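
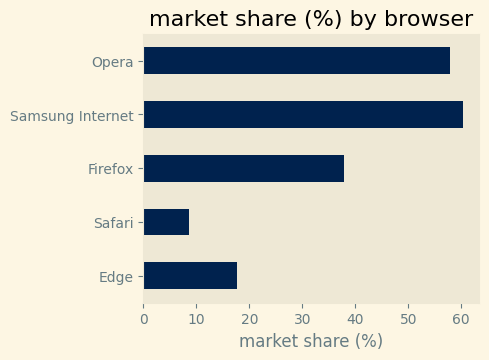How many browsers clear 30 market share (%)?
Above 30: Firefox, Samsung Internet, Opera.

3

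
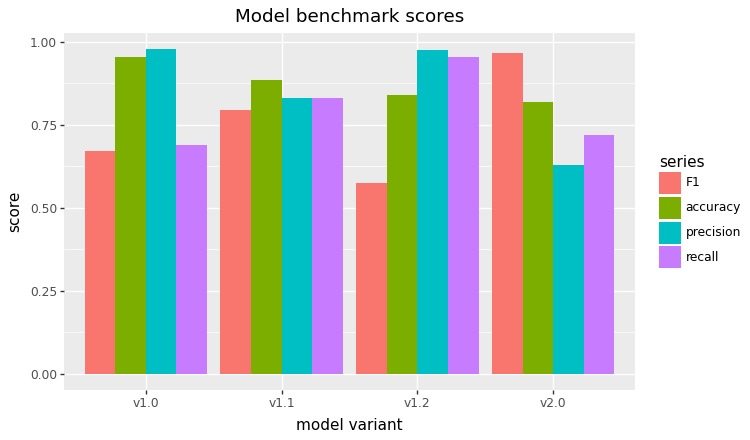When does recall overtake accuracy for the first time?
v1.1: recall ≈ 0.8 vs accuracy ≈ 0.9 (not yet); v1.2: recall ≈ 1.0 vs accuracy ≈ 0.8 (first crossover).

v1.2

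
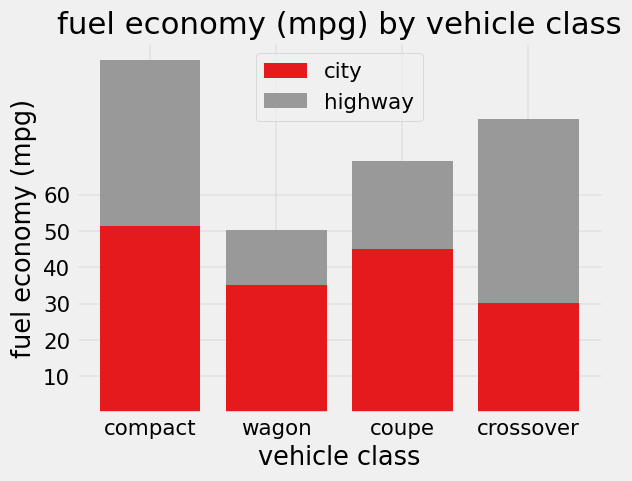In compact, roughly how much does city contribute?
≈ 50

city top ≈ 50, bottom ≈ 0; segment ≈ 50.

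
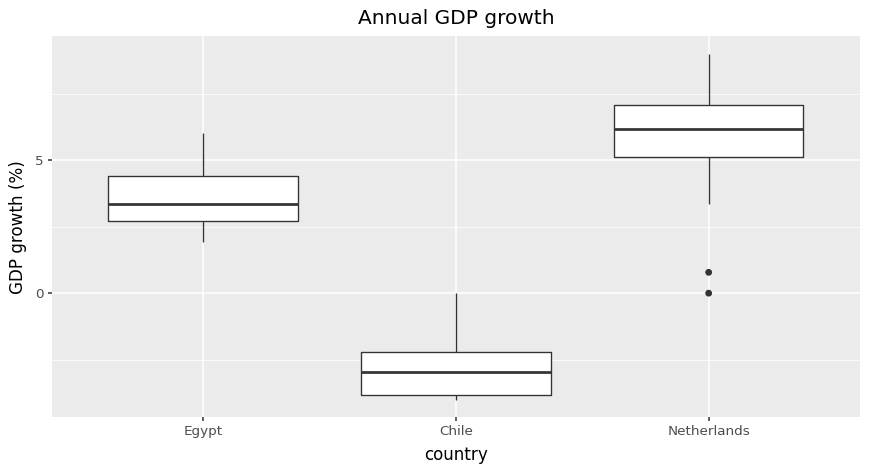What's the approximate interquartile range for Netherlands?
≈ 2

Q3 ≈ 7, Q1 ≈ 5; IQR ≈ 2.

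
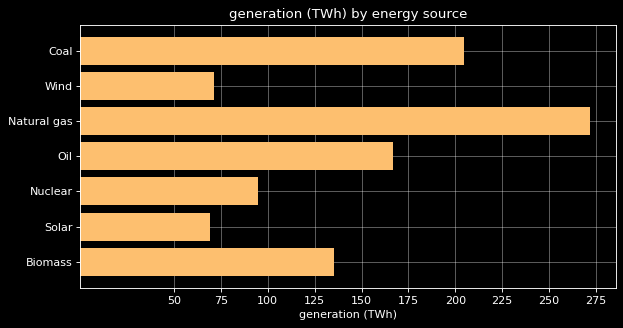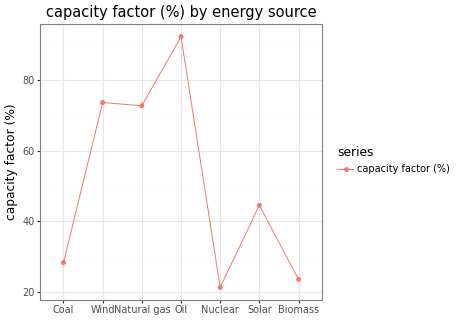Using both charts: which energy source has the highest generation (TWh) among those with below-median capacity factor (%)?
Coal

Chart 2 median capacity factor (%) ≈ 40; below-median energy sources: Coal, Nuclear, Biomass. Among those, Coal has the highest generation (TWh) (≈ 200).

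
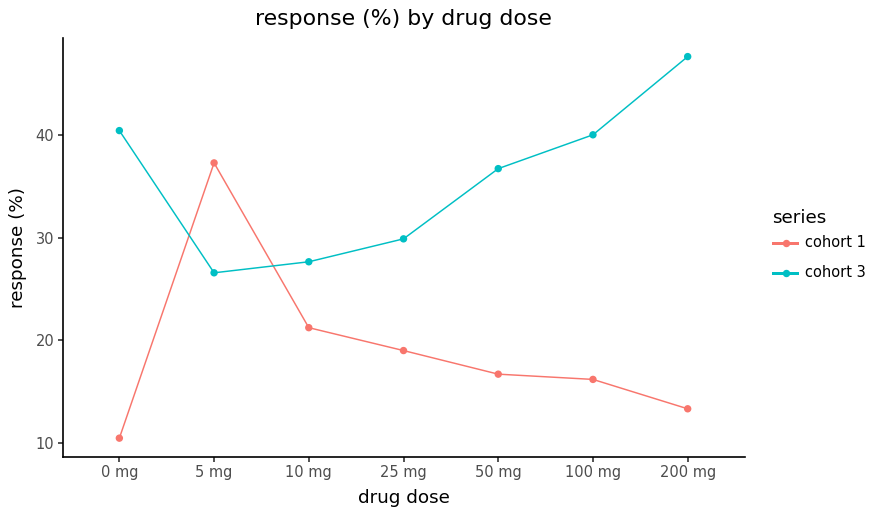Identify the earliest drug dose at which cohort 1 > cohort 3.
0 mg: cohort 1 ≈ 10 vs cohort 3 ≈ 40 (not yet); 5 mg: cohort 1 ≈ 35 vs cohort 3 ≈ 25 (first crossover).

5 mg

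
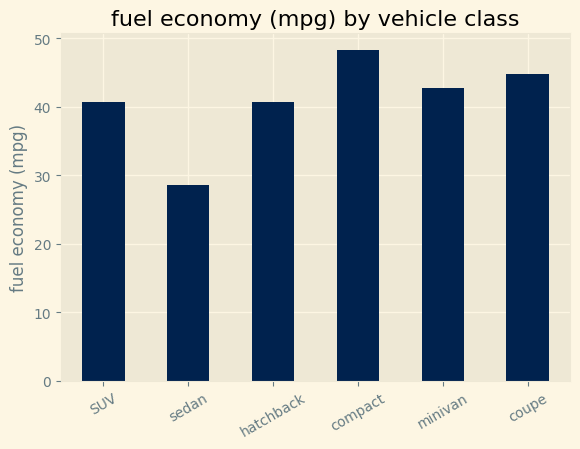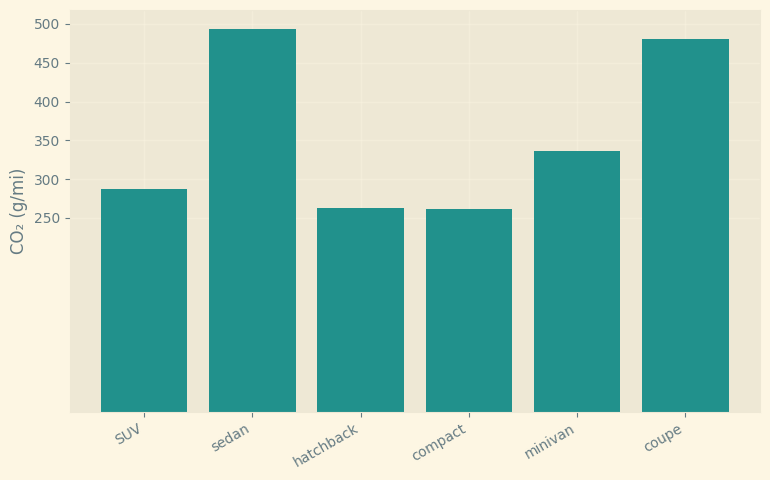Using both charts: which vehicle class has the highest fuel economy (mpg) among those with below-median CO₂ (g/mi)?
compact

Chart 2 median CO₂ (g/mi) ≈ 300; below-median vehicle classes: SUV, hatchback, compact. Among those, compact has the highest fuel economy (mpg) (≈ 50).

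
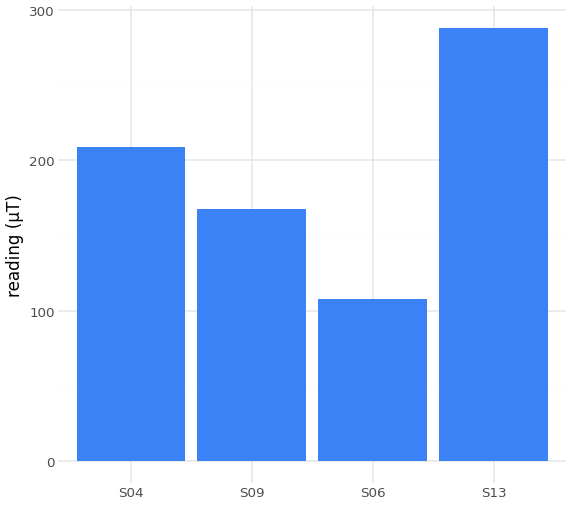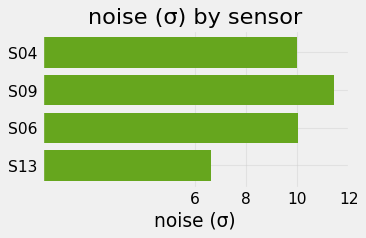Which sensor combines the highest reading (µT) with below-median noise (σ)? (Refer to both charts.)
S13

Chart 2 median noise (σ) ≈ 10; below-median sensors: S04, S13. Among those, S13 has the highest reading (µT) (≈ 300).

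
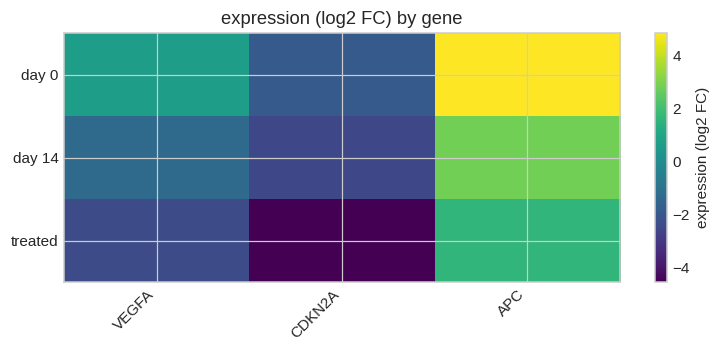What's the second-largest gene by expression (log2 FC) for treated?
VEGFA

Top 3 for treated: APC ≈ 2, VEGFA ≈ -2, CDKN2A ≈ -5.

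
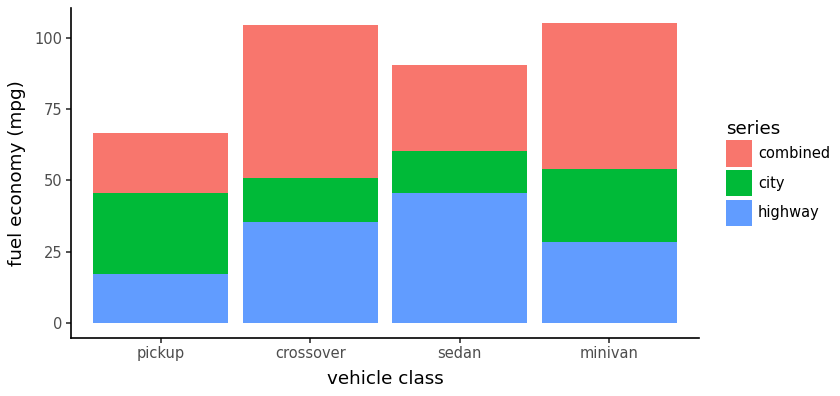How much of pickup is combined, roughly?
≈ 20

combined top ≈ 70, bottom ≈ 50; segment ≈ 20.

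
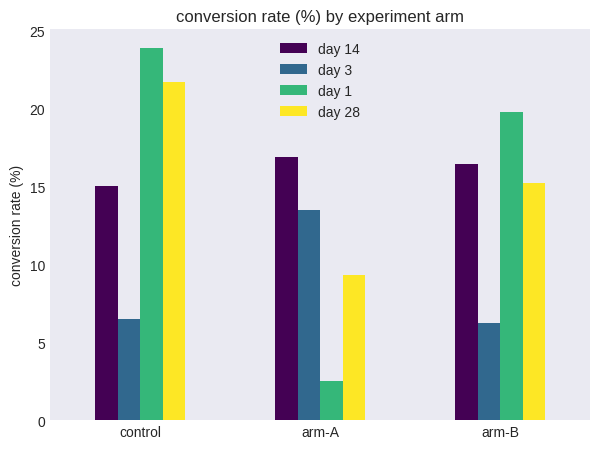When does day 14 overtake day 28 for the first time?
arm-A

control: day 14 ≈ 16 vs day 28 ≈ 22 (not yet); arm-A: day 14 ≈ 16 vs day 28 ≈ 10 (first crossover).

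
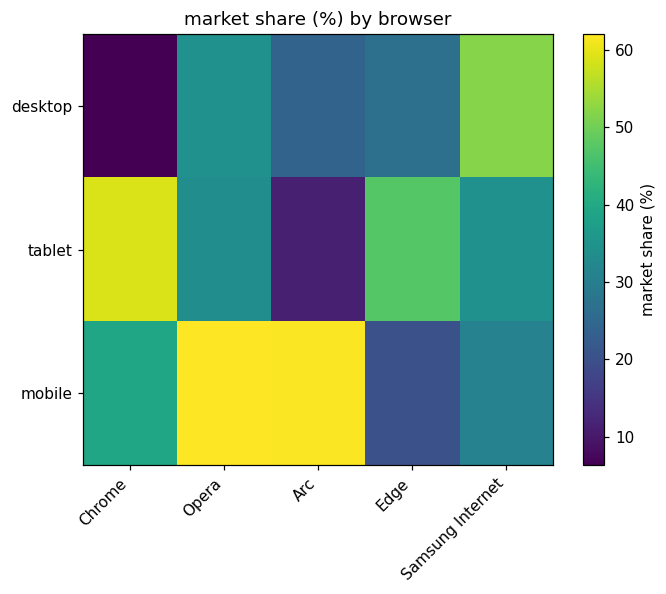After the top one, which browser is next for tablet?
Edge

Top 3 for tablet: Chrome ≈ 60, Edge ≈ 45, Samsung Internet ≈ 35.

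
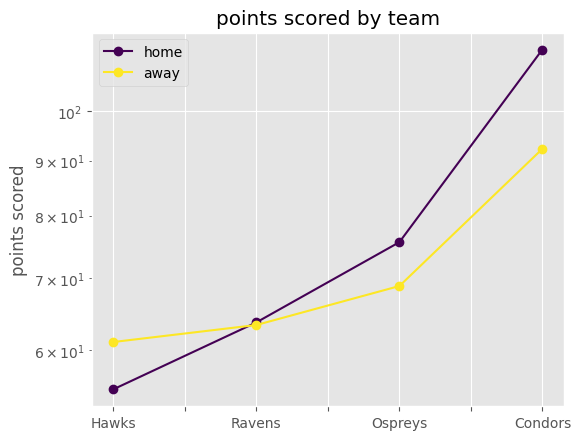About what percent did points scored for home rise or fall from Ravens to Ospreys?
Ravens ≈ 65, Ospreys ≈ 75; (75 − 65) / 65 ≈ +15.4%.

≈ +15.4%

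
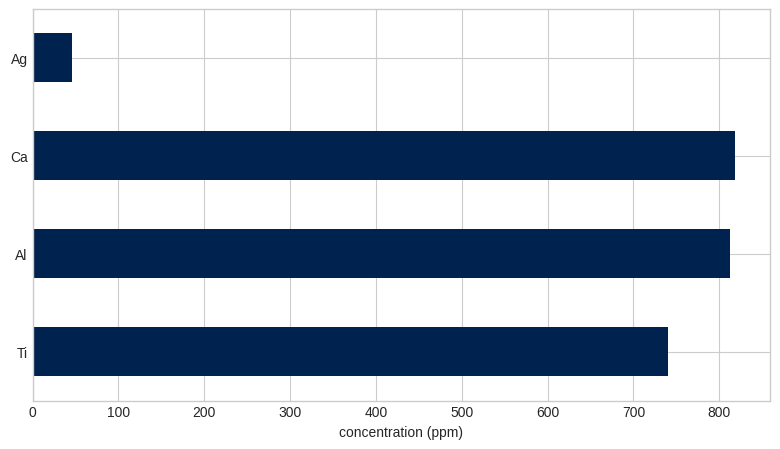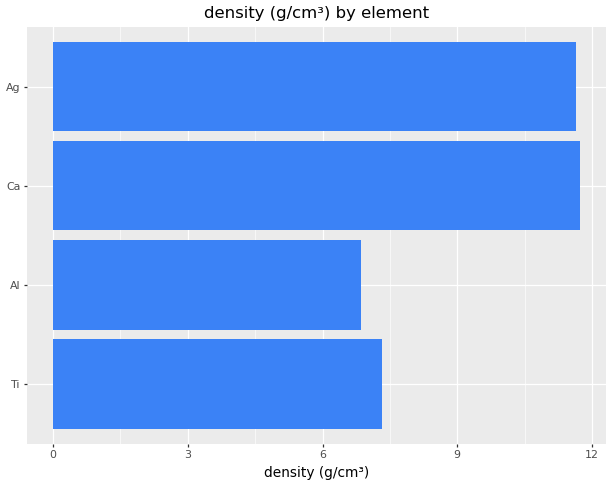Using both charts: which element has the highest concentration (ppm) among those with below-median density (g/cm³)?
Al

Chart 2 median density (g/cm³) ≈ 10; below-median elements: Ti, Al. Among those, Al has the highest concentration (ppm) (≈ 800).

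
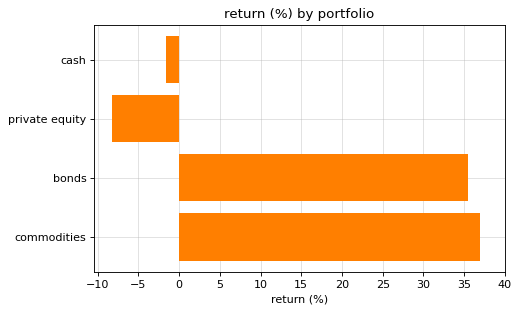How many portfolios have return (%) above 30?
2

Above 30: bonds, commodities.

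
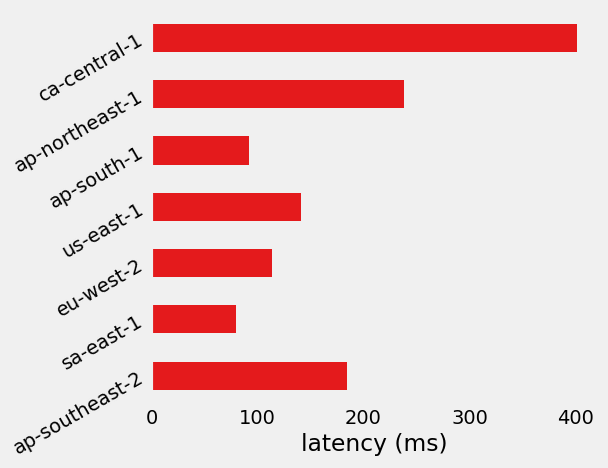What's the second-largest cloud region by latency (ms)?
Top 3: ca-central-1 ≈ 400, ap-northeast-1 ≈ 250, ap-southeast-2 ≈ 200.

ap-northeast-1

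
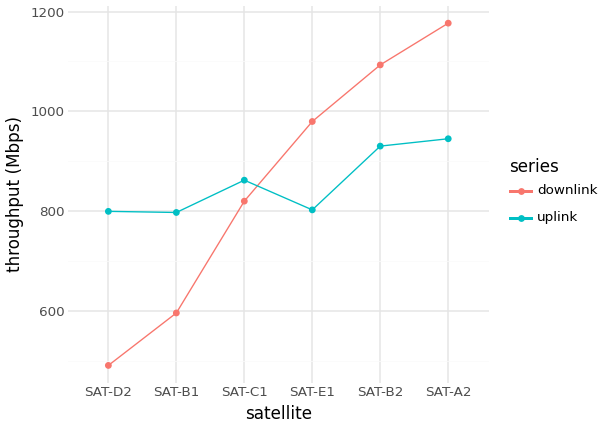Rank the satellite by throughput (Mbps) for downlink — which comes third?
SAT-E1

Top 4 for downlink: SAT-A2 ≈ 1200, SAT-B2 ≈ 1100, SAT-E1 ≈ 1000, SAT-C1 ≈ 800.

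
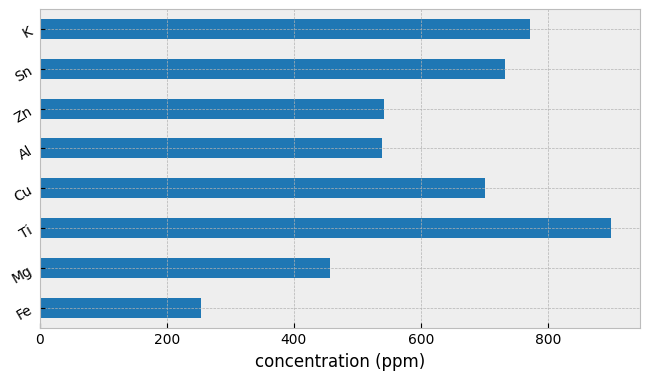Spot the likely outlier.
Fe ≈ 300; the rest sit between ≈ 500 and ≈ 900.

Fe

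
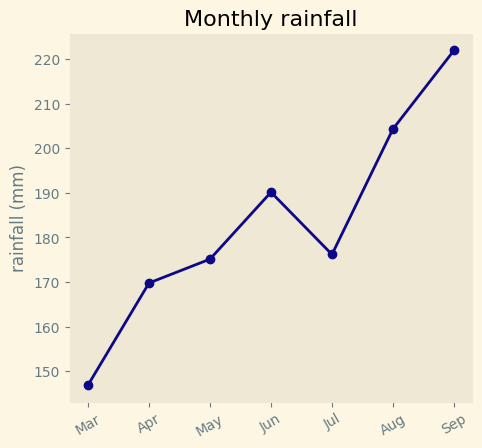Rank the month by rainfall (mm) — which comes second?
Top 3: Sep ≈ 220, Aug ≈ 200, Jun ≈ 190.

Aug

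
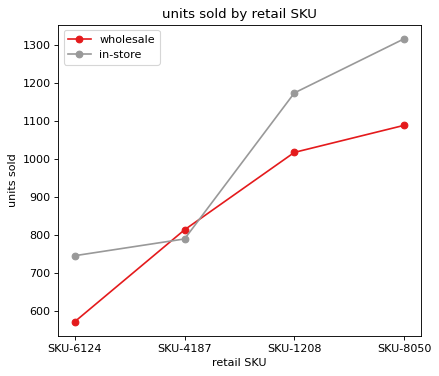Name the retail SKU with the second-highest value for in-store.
Top 3 for in-store: SKU-8050 ≈ 1300, SKU-1208 ≈ 1200, SKU-4187 ≈ 800.

SKU-1208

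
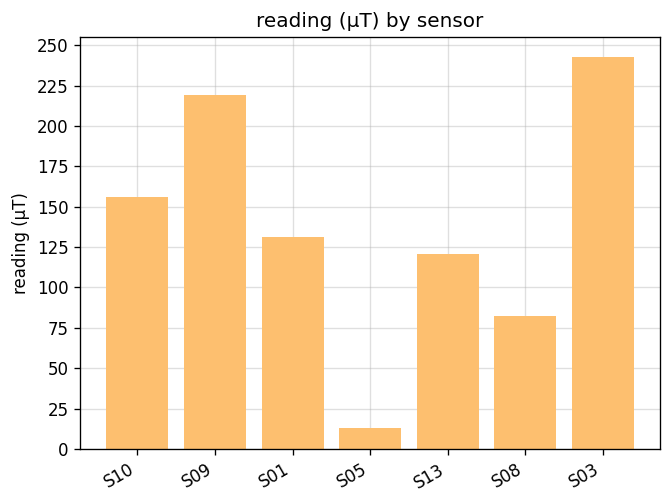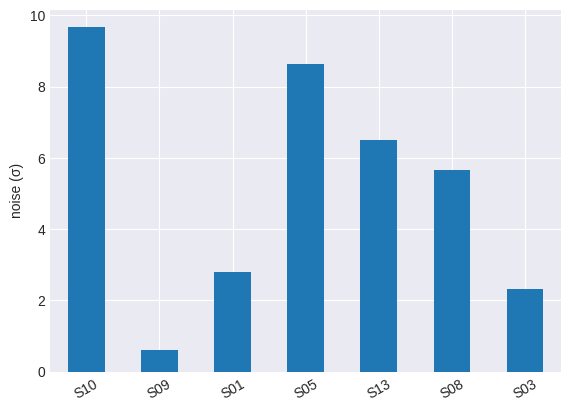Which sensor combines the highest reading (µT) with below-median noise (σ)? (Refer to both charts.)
S03

Chart 2 median noise (σ) ≈ 6; below-median sensors: S09, S01, S03. Among those, S03 has the highest reading (µT) (≈ 250).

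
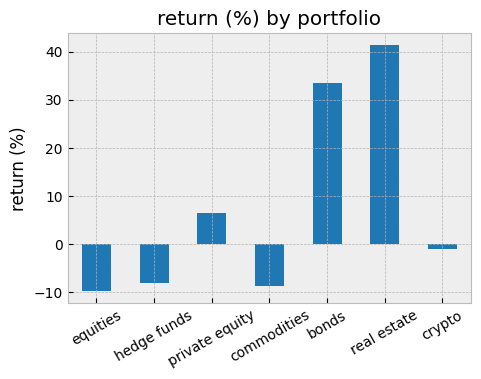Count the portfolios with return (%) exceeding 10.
Above 10: bonds, real estate.

2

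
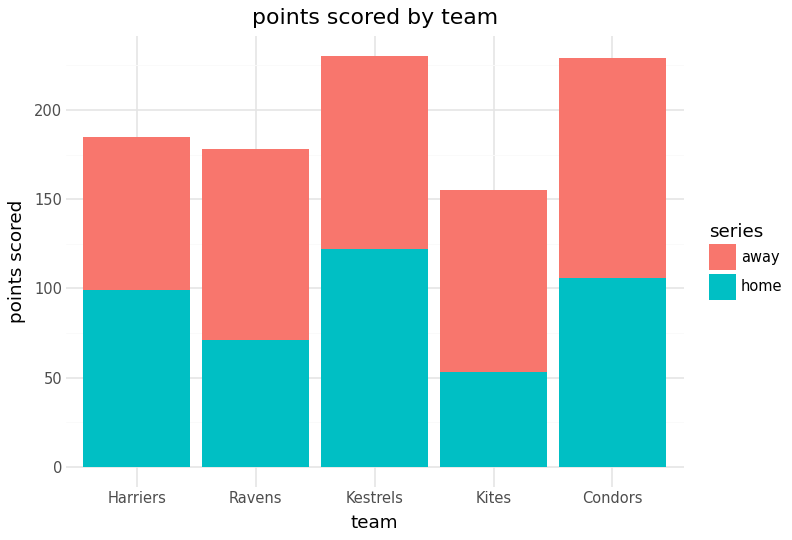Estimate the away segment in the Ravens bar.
≈ 100

away top ≈ 180, bottom ≈ 80; segment ≈ 100.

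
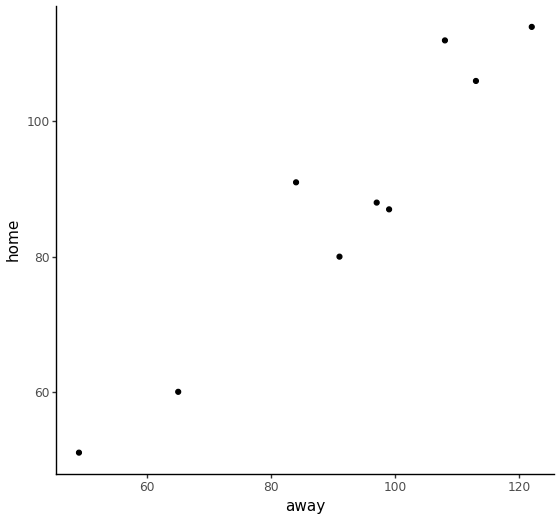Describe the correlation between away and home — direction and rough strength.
Points are positively correlated; strong (|r| ≈ 1.0).

positive, strong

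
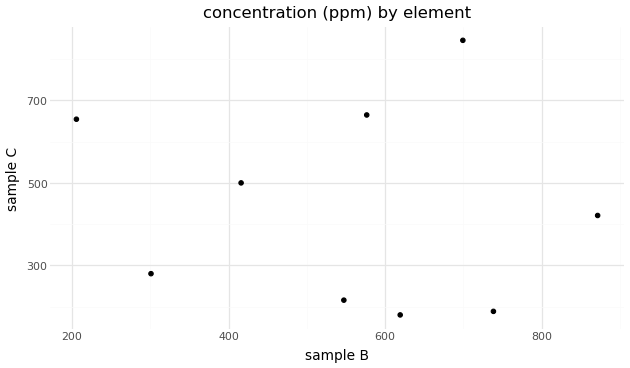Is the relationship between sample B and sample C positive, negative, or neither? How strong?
no clear correlation

Points are roughly uncorrelated; weak (|r| ≈ 0.1).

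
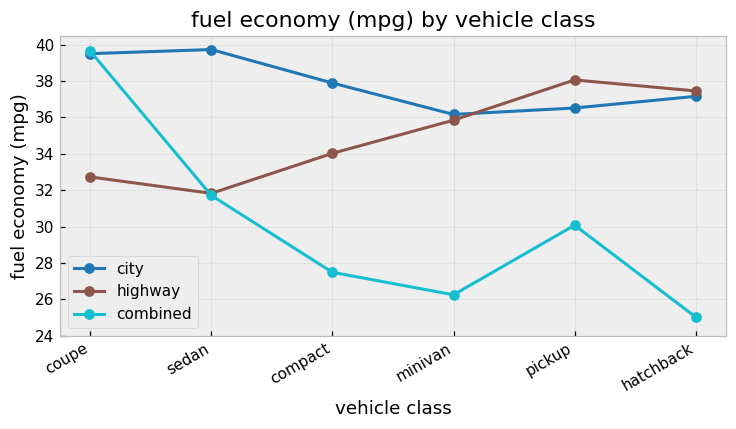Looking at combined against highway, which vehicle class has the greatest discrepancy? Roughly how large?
hatchback: combined ≈ 26, highway ≈ 38 → gap ≈ 12. Next-largest (minivan) is only ≈ 10.

hatchback, ≈ 12 mpg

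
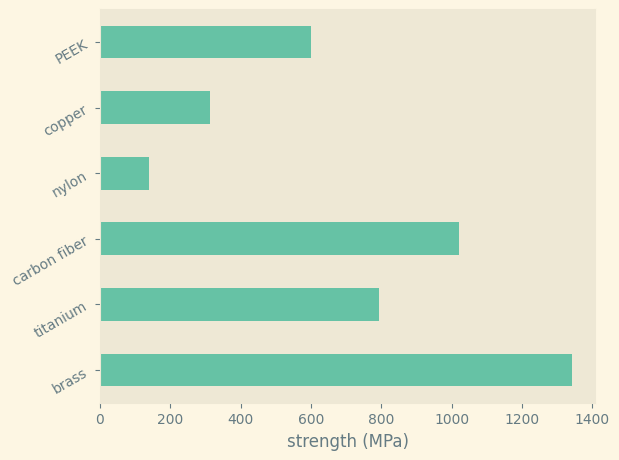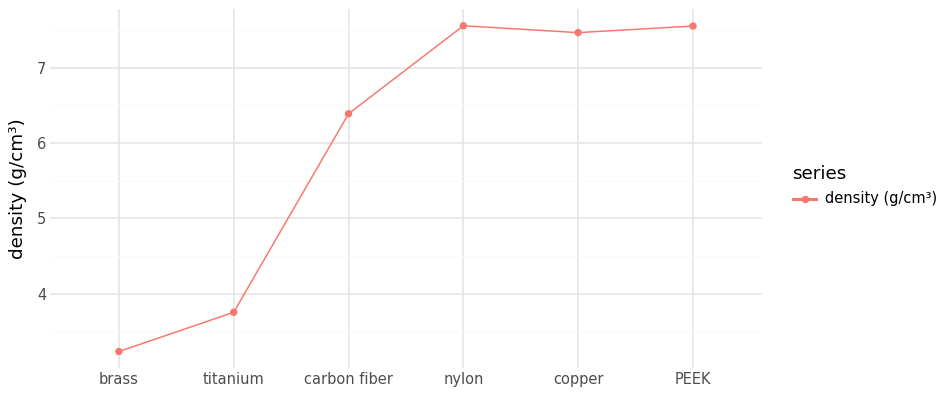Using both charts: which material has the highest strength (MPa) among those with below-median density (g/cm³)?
brass

Chart 2 median density (g/cm³) ≈ 7; below-median materials: brass, titanium, carbon fiber. Among those, brass has the highest strength (MPa) (≈ 1400).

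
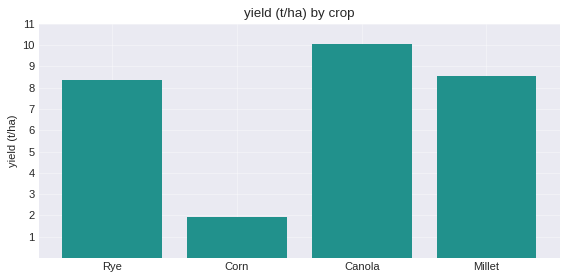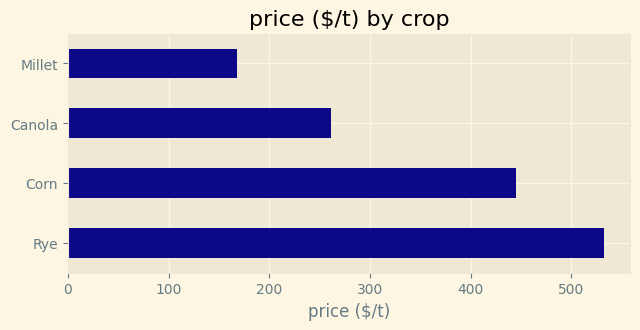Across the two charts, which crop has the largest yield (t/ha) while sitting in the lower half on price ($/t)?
Canola

Chart 2 median price ($/t) ≈ 350; below-median crops: Canola, Millet. Among those, Canola has the highest yield (t/ha) (≈ 10).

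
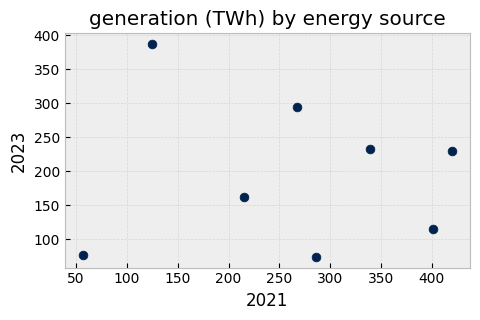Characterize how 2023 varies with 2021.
Points are roughly uncorrelated; weak (|r| ≈ 0.1).

no clear correlation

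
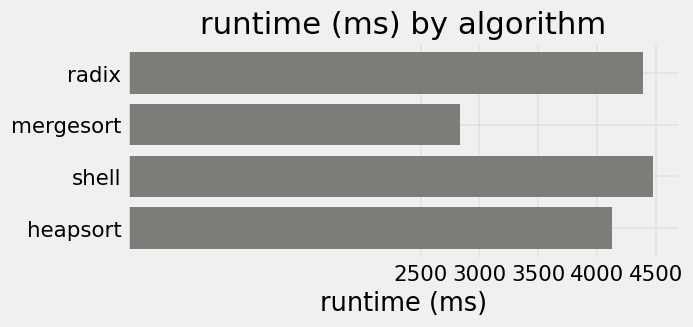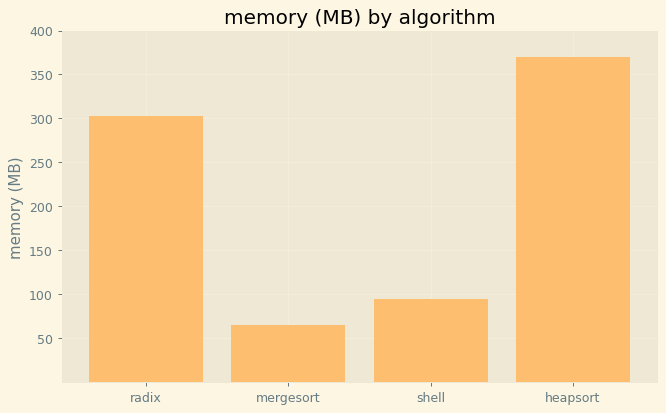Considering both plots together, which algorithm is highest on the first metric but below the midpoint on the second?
shell

Chart 2 median memory (MB) ≈ 200; below-median algorithms: mergesort, shell. Among those, shell has the highest runtime (ms) (≈ 4500).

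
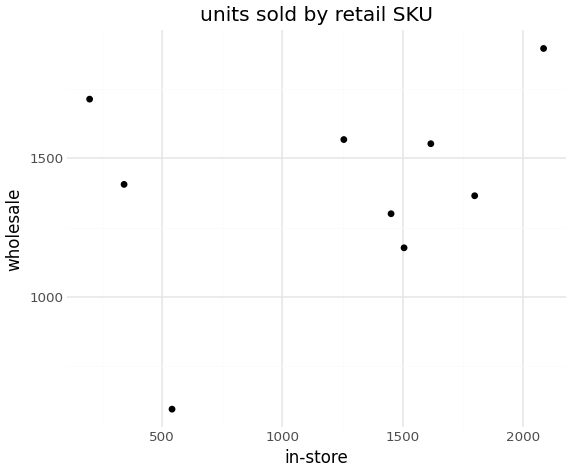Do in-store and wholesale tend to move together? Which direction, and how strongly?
positive, weak

Points are positively correlated; weak (|r| ≈ 0.3).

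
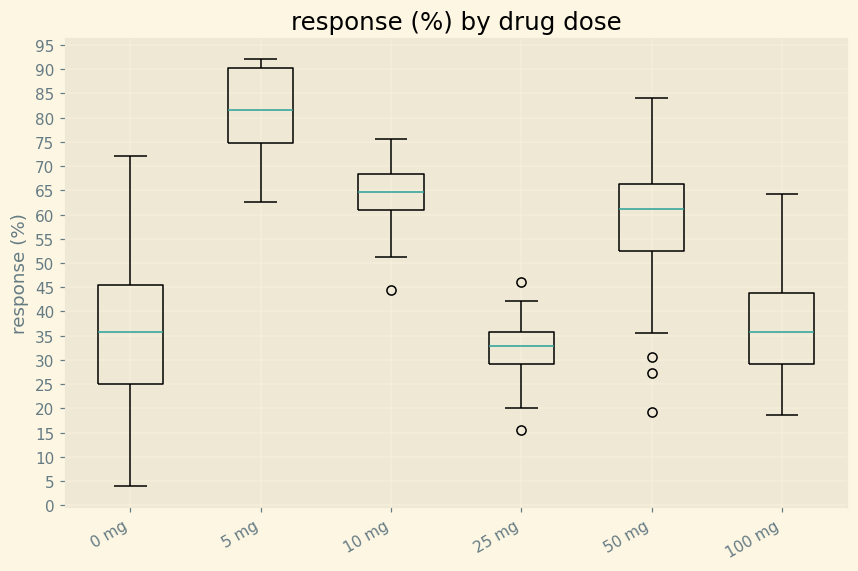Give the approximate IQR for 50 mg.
Q3 ≈ 65, Q1 ≈ 50; IQR ≈ 15.

≈ 15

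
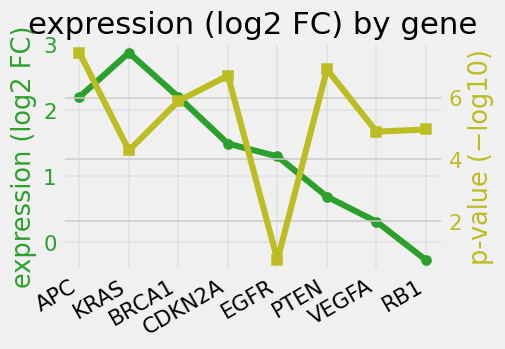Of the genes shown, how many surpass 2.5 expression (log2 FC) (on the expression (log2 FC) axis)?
Above 2.5: KRAS.

1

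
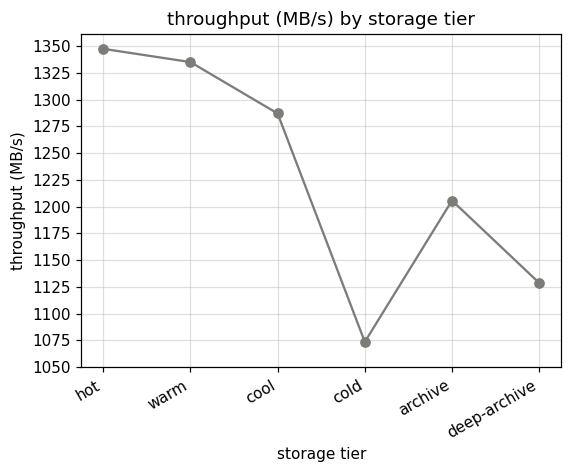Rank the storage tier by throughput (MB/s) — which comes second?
Top 3: hot ≈ 1350, warm ≈ 1325, cool ≈ 1275.

warm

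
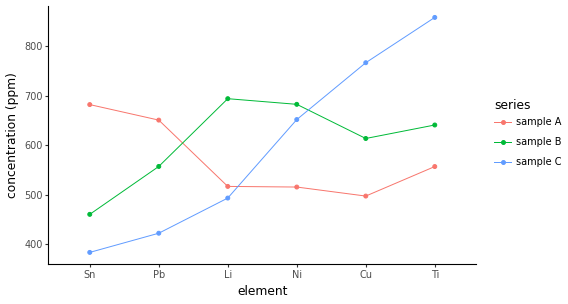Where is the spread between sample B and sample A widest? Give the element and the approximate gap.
Sn, ≈ 250 ppm

Sn: sample B ≈ 450, sample A ≈ 700 → gap ≈ 250. Next-largest (Li) is only ≈ 200.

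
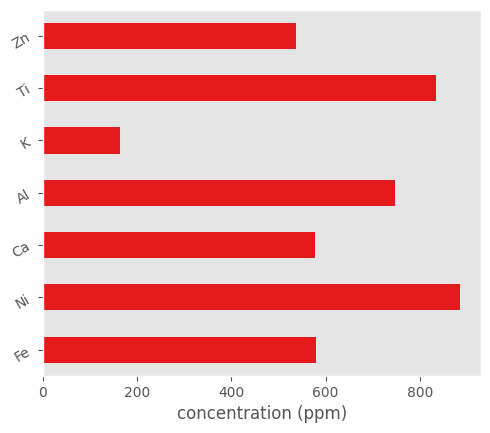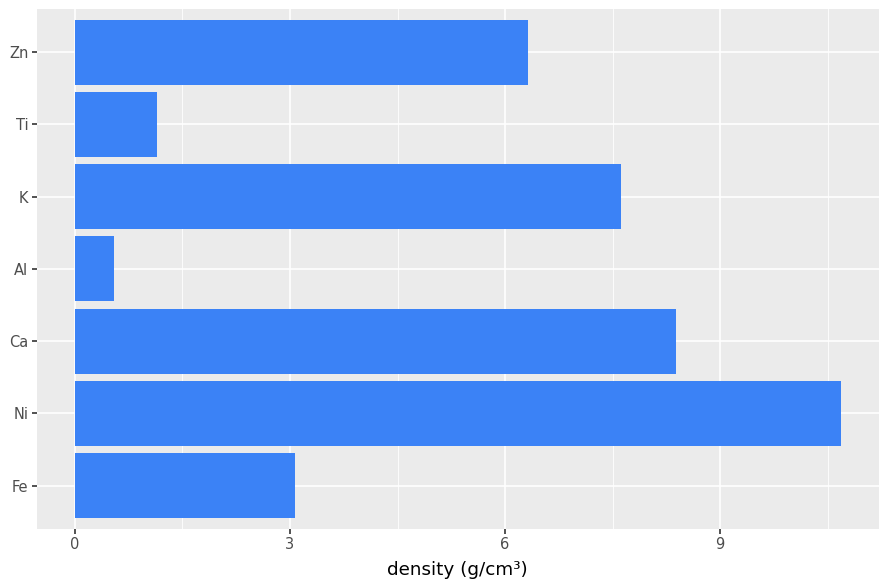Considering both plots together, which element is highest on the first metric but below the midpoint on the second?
Chart 2 median density (g/cm³) ≈ 6; below-median elements: Fe, Al, Ti. Among those, Ti has the highest concentration (ppm) (≈ 800).

Ti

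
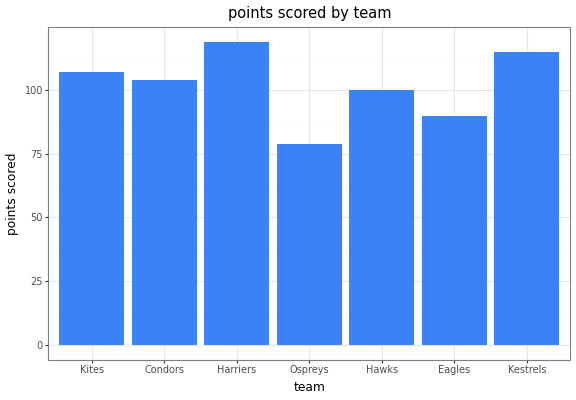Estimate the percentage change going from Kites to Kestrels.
Kites ≈ 110, Kestrels ≈ 120; (120 − 110) / 110 ≈ +9.1%.

≈ +9.1%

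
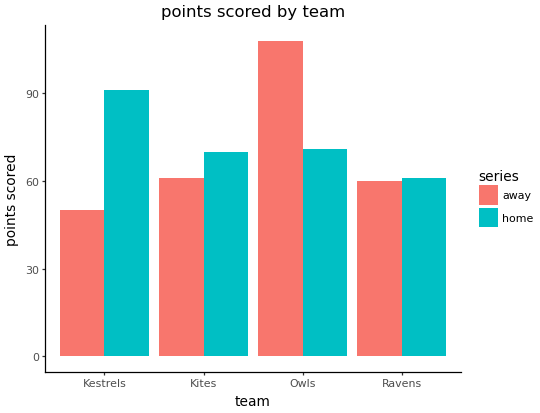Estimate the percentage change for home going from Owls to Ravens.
≈ -14.3%

Owls ≈ 70, Ravens ≈ 60; (60 − 70) / 70 ≈ -14.3%.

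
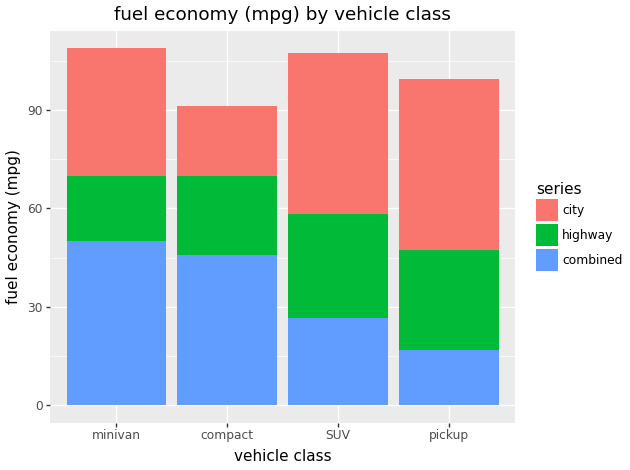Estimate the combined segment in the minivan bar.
≈ 50

combined top ≈ 50, bottom ≈ 0; segment ≈ 50.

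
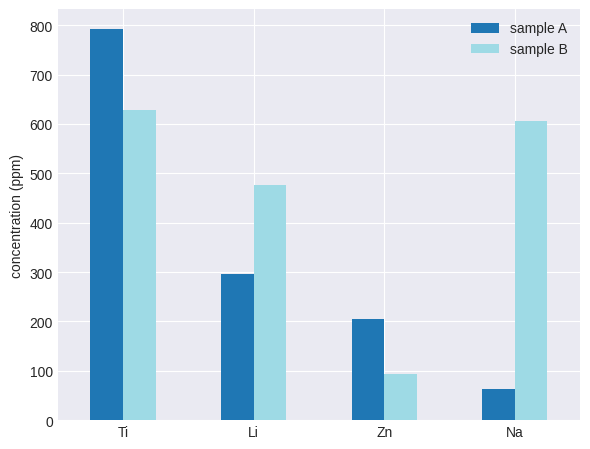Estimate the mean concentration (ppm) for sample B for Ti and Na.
≈ 600

(600 + 600) / 2 ≈ 600.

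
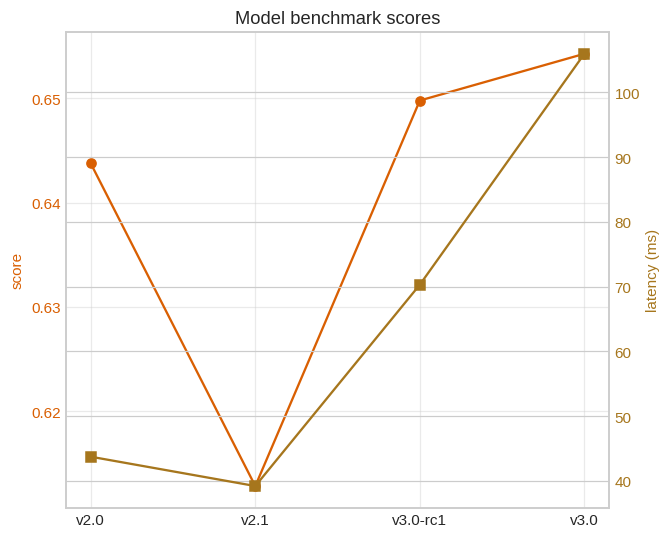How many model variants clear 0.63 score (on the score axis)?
Above 0.63: v2.0, v3.0-rc1, v3.0.

3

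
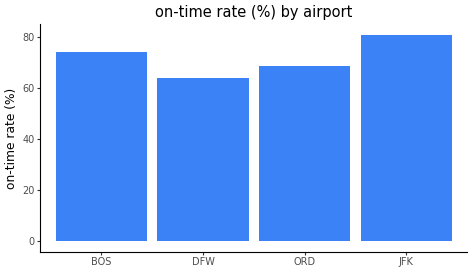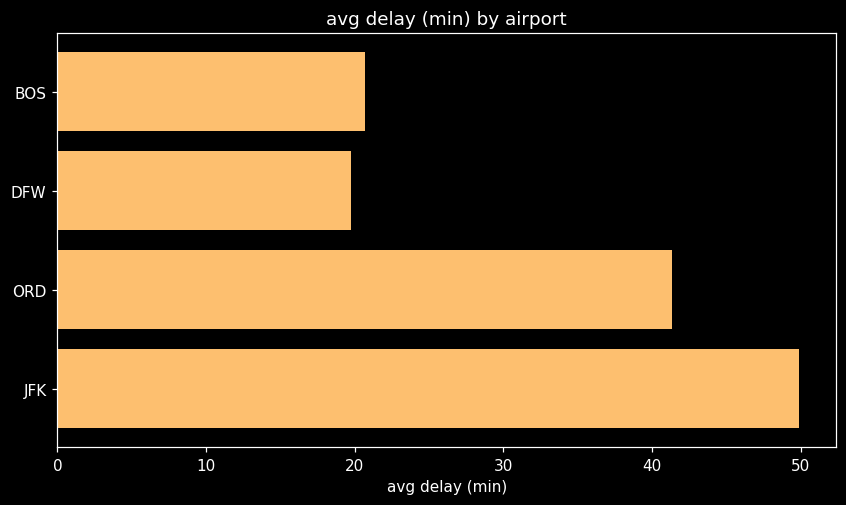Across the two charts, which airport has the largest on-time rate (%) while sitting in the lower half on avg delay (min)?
BOS

Chart 2 median avg delay (min) ≈ 30; below-median airports: BOS, DFW. Among those, BOS has the highest on-time rate (%) (≈ 70).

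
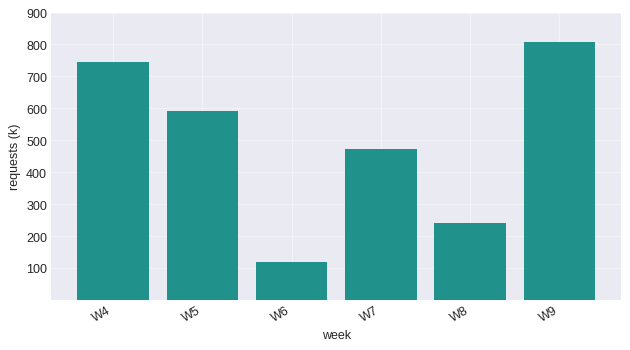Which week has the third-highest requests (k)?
W5

Top 4: W9 ≈ 800, W4 ≈ 700, W5 ≈ 600, W7 ≈ 500.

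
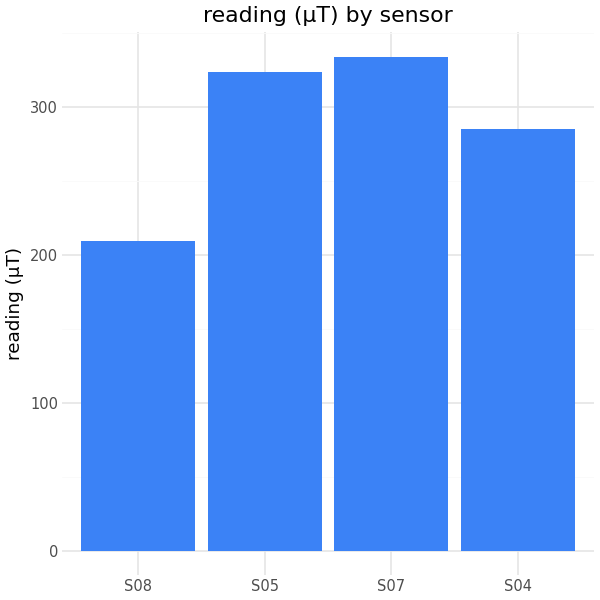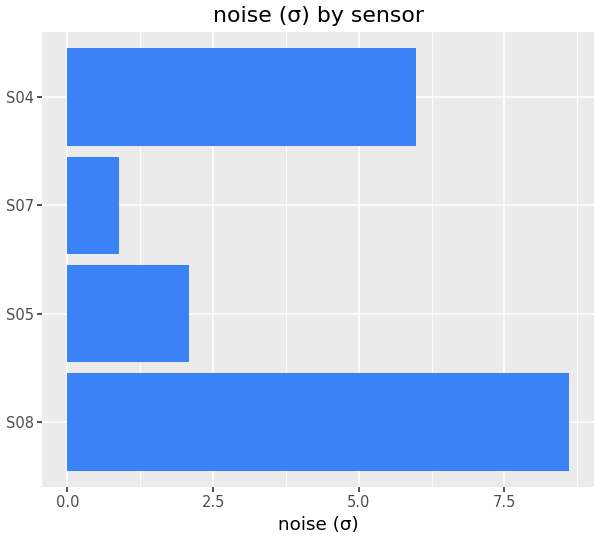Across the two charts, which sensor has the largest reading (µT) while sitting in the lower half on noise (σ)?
S07

Chart 2 median noise (σ) ≈ 4; below-median sensors: S05, S07. Among those, S07 has the highest reading (µT) (≈ 350).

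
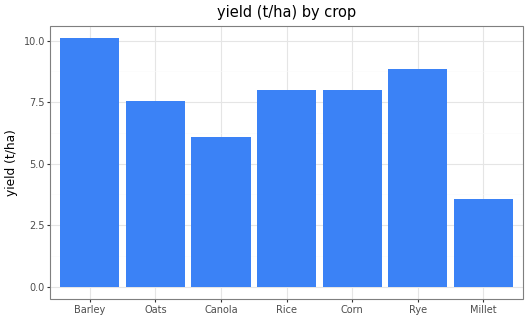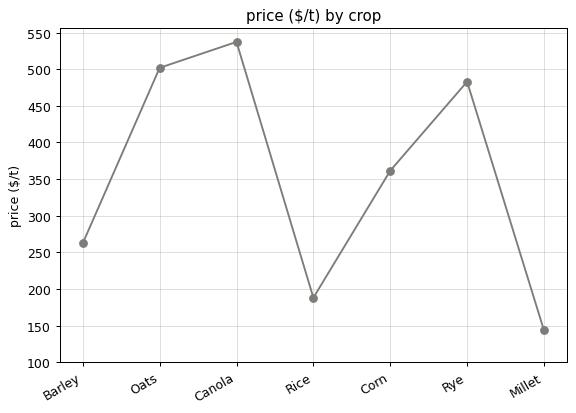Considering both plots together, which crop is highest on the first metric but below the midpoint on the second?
Barley

Chart 2 median price ($/t) ≈ 350; below-median crops: Barley, Rice, Millet. Among those, Barley has the highest yield (t/ha) (≈ 10).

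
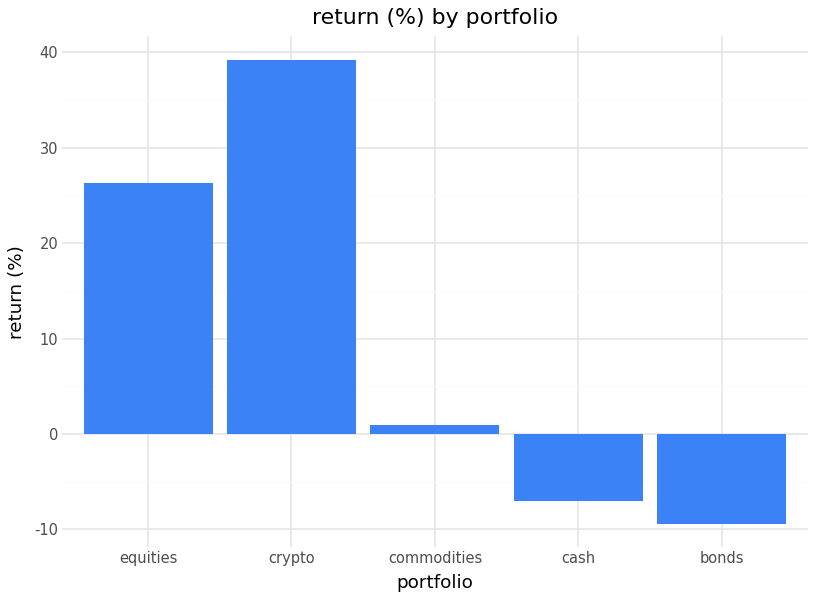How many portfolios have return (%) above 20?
2

Above 20: equities, crypto.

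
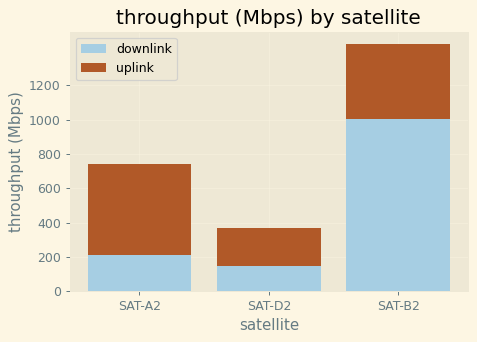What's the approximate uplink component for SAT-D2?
uplink top ≈ 400, bottom ≈ 200; segment ≈ 200.

≈ 200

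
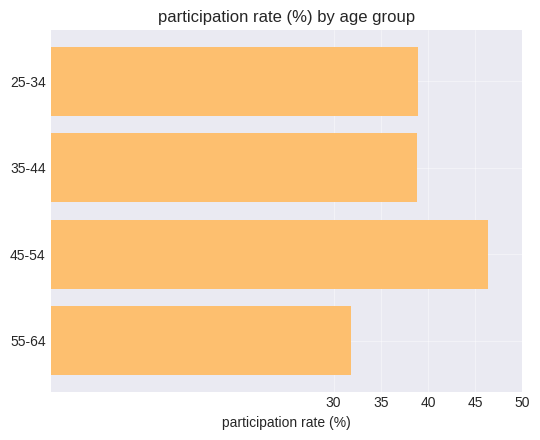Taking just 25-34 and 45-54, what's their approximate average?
(40 + 45) / 2 ≈ 42.

≈ 42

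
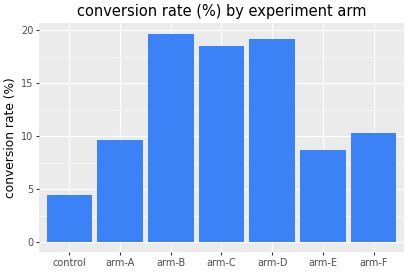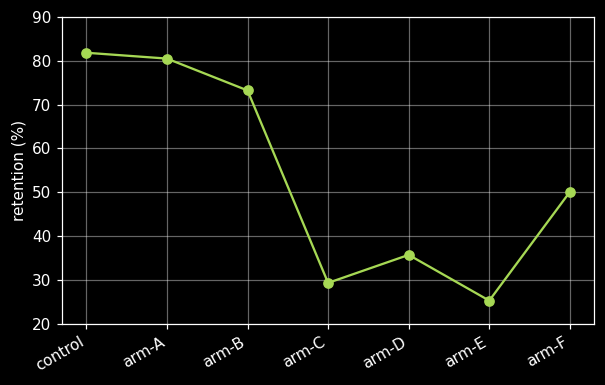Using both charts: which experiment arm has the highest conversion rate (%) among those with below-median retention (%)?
arm-D

Chart 2 median retention (%) ≈ 50; below-median experiment arms: arm-C, arm-D, arm-E. Among those, arm-D has the highest conversion rate (%) (≈ 20).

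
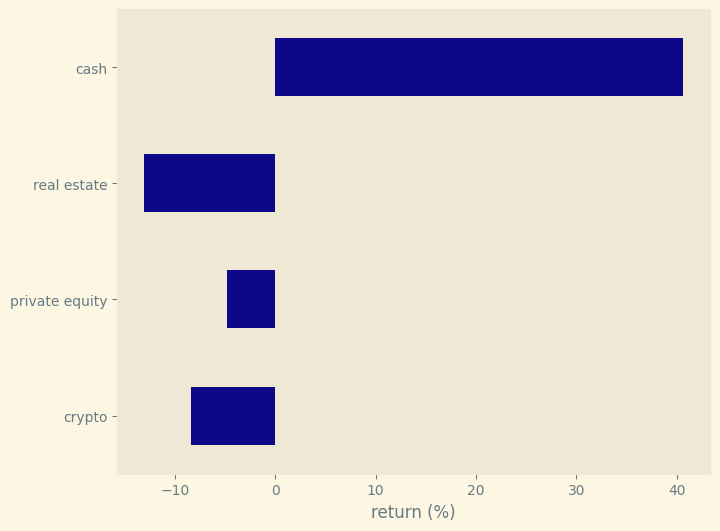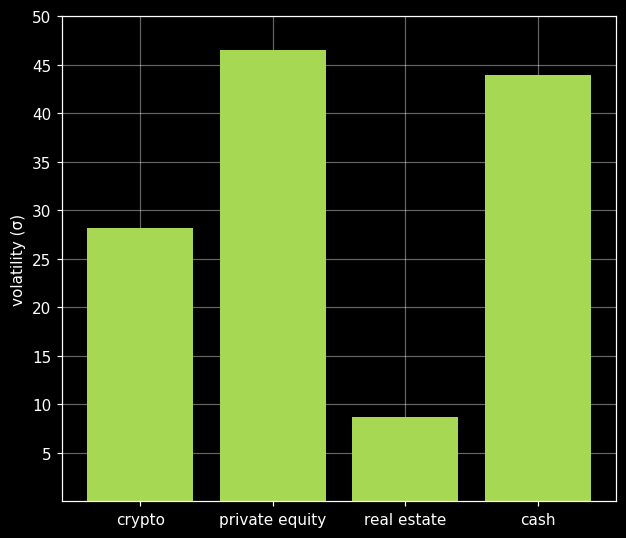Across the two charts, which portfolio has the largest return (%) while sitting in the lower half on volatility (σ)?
Chart 2 median volatility (σ) ≈ 35; below-median portfolios: crypto, real estate. Among those, crypto has the highest return (%) (≈ -10).

crypto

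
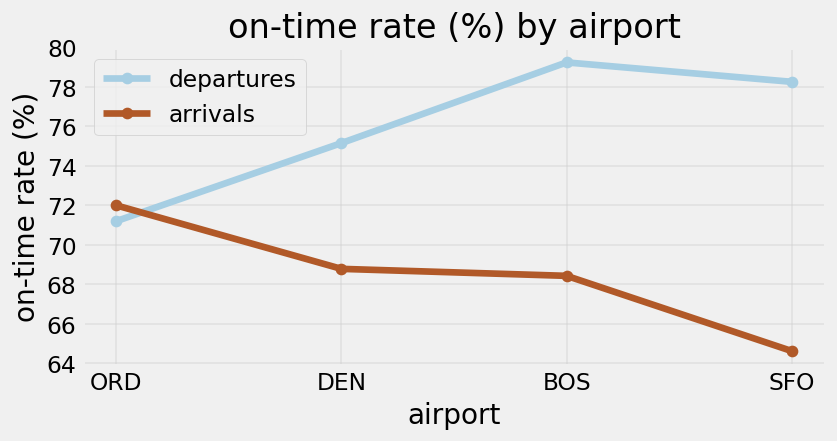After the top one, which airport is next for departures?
SFO

Top 3 for departures: BOS ≈ 80, SFO ≈ 78, DEN ≈ 76.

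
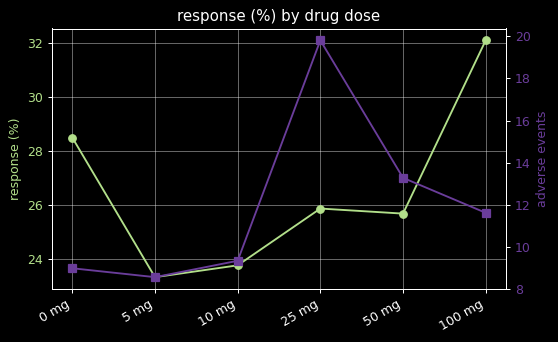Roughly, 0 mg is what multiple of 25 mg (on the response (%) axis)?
0 mg ≈ 28, 25 mg ≈ 26; 28/26 ≈ 1.08.

≈ 1.08×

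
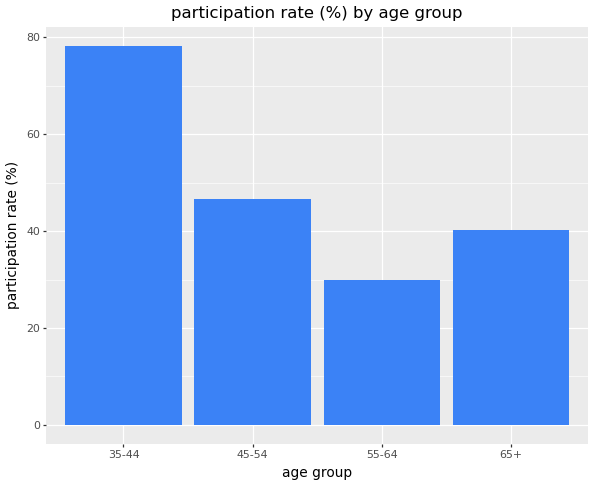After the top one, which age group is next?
45-54

Top 3: 35-44 ≈ 80, 45-54 ≈ 50, 65+ ≈ 40.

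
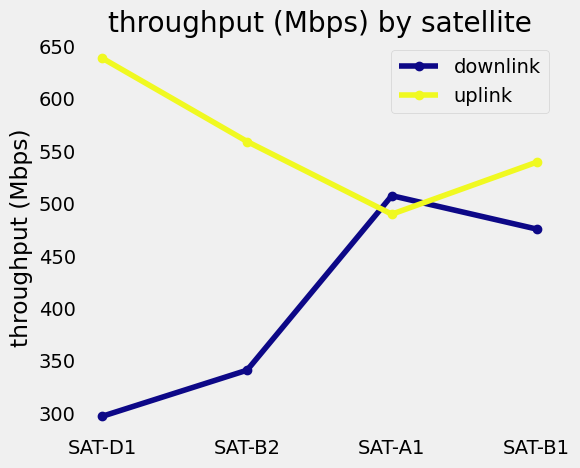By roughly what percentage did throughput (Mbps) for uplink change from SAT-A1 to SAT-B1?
SAT-A1 ≈ 500, SAT-B1 ≈ 550; (550 − 500) / 500 ≈ +10%.

≈ +10%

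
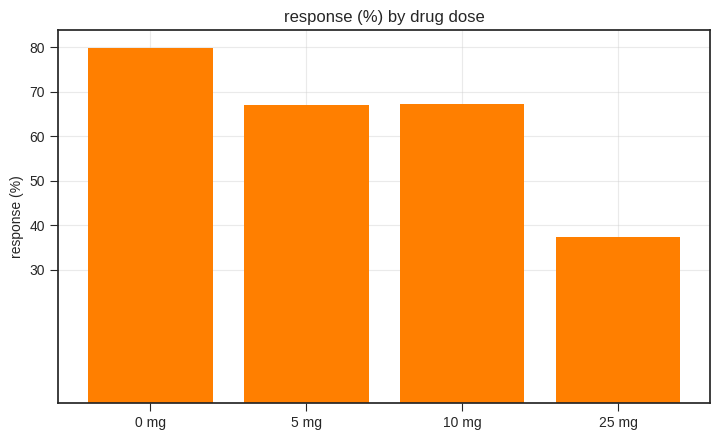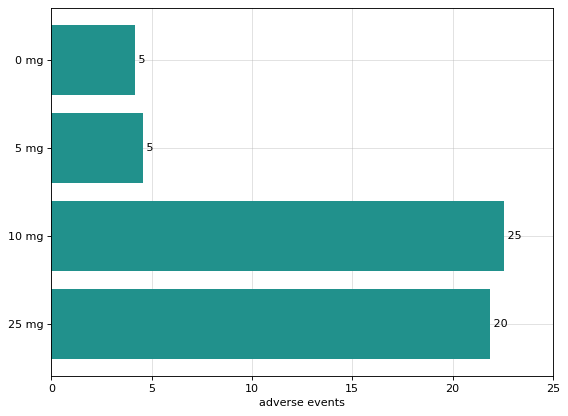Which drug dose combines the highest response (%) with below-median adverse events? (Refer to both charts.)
Chart 2 median adverse events ≈ 15; below-median drug doses: 0 mg, 5 mg. Among those, 0 mg has the highest response (%) (≈ 80).

0 mg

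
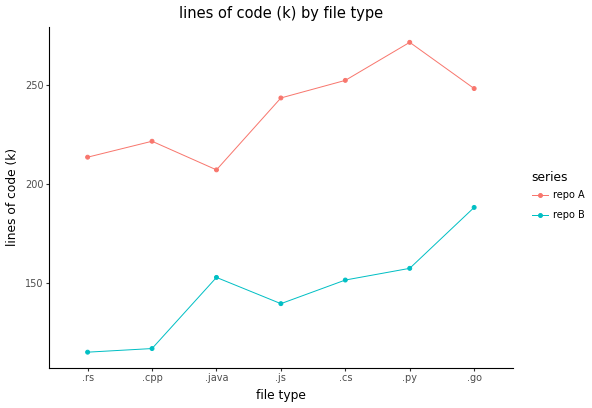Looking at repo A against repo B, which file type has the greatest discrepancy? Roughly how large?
.py: repo A ≈ 280, repo B ≈ 160 → gap ≈ 120. Next-largest (.cpp) is only ≈ 100.

.py, ≈ 120 k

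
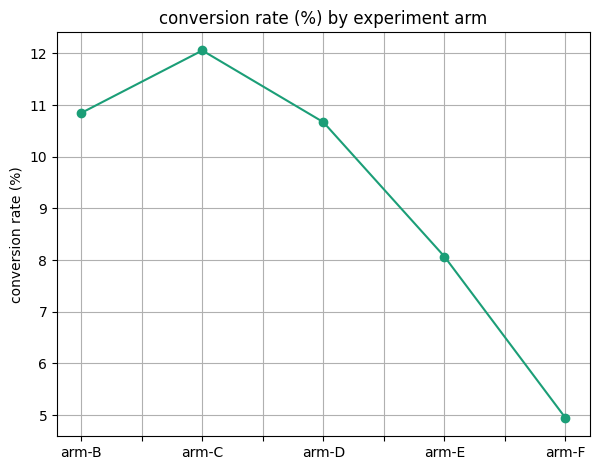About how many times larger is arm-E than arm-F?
≈ 1.6×

arm-E ≈ 8, arm-F ≈ 5; 8/5 ≈ 1.6.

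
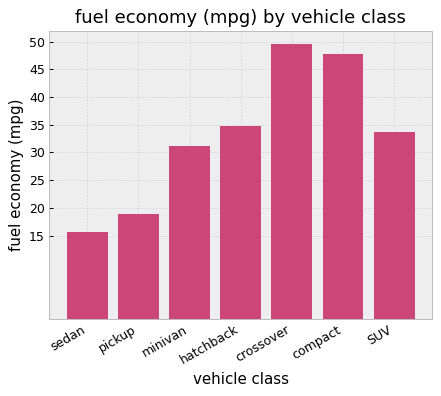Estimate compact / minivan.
≈ 1.67×

compact ≈ 50, minivan ≈ 30; 50/30 ≈ 1.67.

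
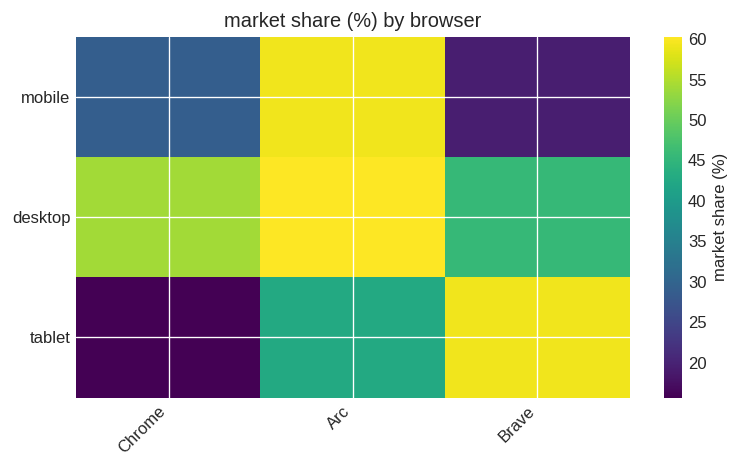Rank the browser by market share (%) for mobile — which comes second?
Top 3 for mobile: Arc ≈ 60, Chrome ≈ 30, Brave ≈ 20.

Chrome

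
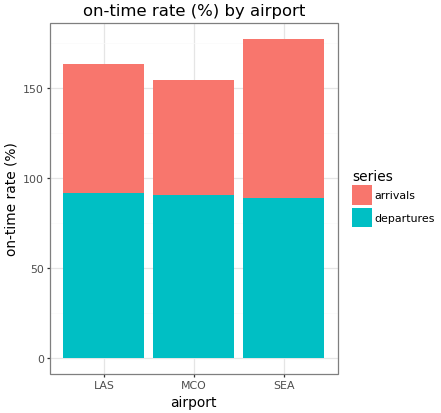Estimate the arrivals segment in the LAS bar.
≈ 60

arrivals top ≈ 160, bottom ≈ 100; segment ≈ 60.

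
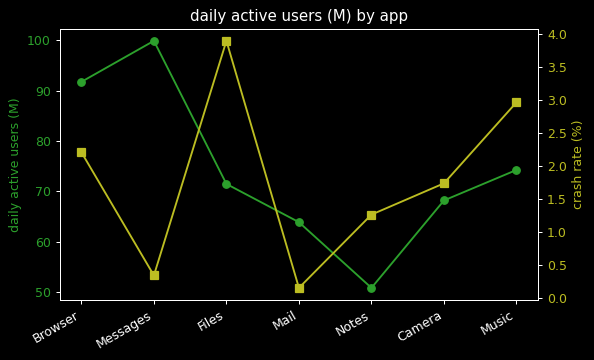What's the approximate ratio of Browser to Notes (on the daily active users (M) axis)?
≈ 1.8×

Browser ≈ 90, Notes ≈ 50; 90/50 ≈ 1.8.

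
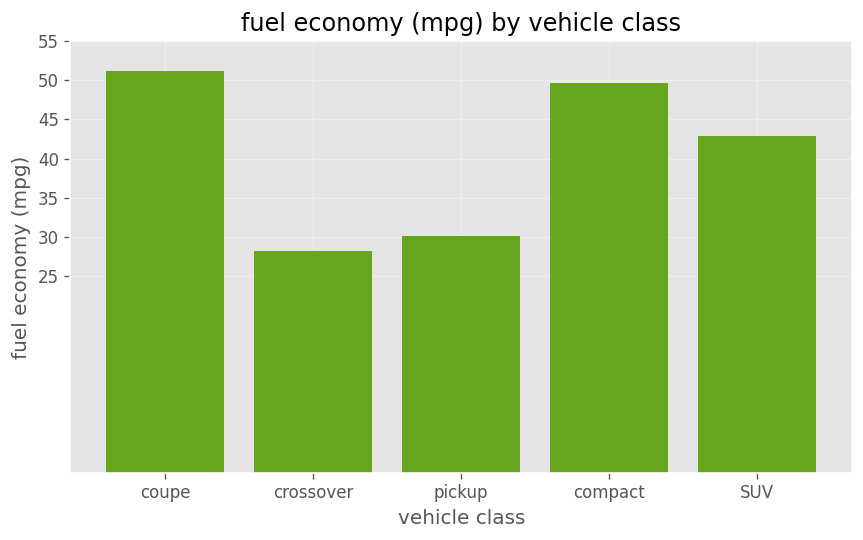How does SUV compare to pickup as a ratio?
SUV ≈ 45, pickup ≈ 30; 45/30 ≈ 1.5.

≈ 1.5×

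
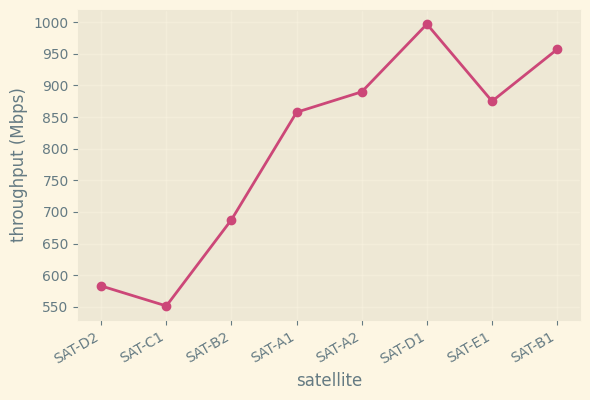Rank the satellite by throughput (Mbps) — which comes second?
Top 3: SAT-D1 ≈ 1000, SAT-B1 ≈ 950, SAT-A2 ≈ 900.

SAT-B1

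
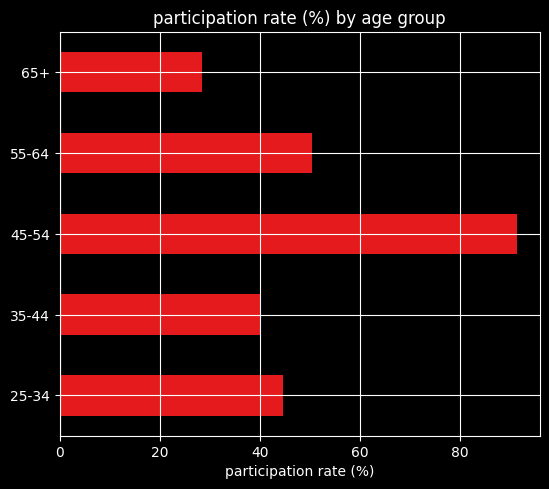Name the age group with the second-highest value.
Top 3: 45-54 ≈ 90, 55-64 ≈ 50, 25-34 ≈ 40.

55-64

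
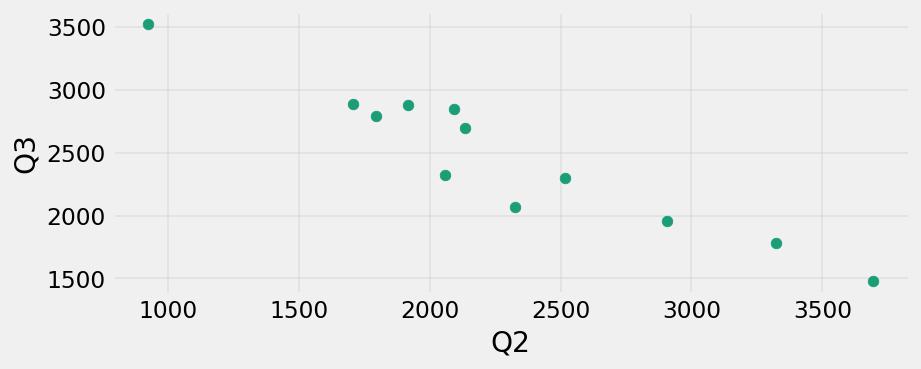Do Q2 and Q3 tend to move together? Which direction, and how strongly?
negative, strong

Points are negatively correlated; strong (|r| ≈ 1.0).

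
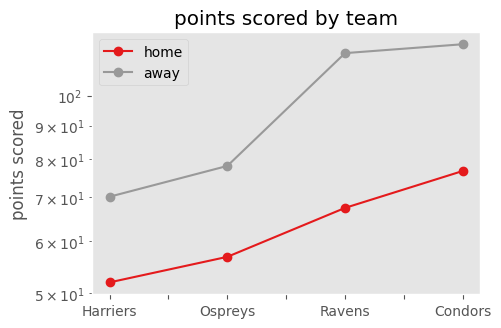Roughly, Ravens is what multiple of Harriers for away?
Ravens ≈ 120, Harriers ≈ 70; 120/70 ≈ 1.71.

≈ 1.71×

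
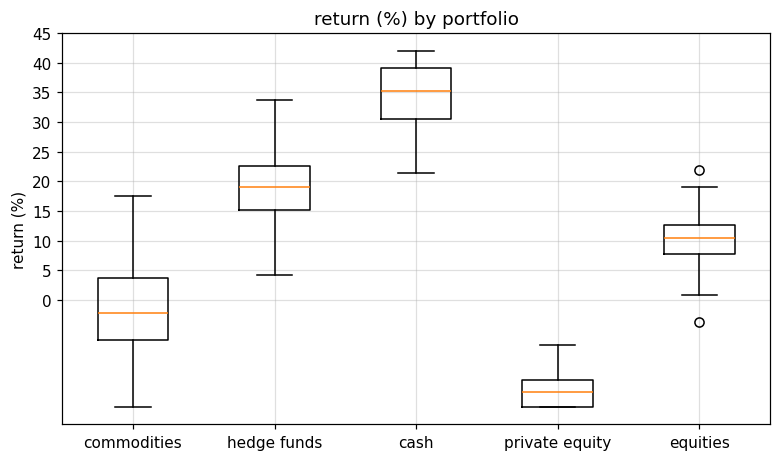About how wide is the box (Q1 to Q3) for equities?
≈ 5

Q3 ≈ 15, Q1 ≈ 10; IQR ≈ 5.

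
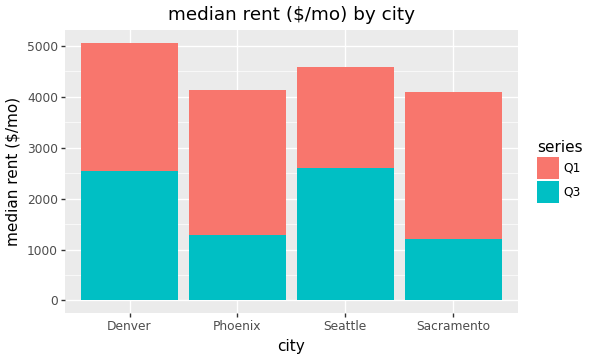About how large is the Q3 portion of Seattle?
Q3 top ≈ 2500, bottom ≈ 0; segment ≈ 2500.

≈ 2500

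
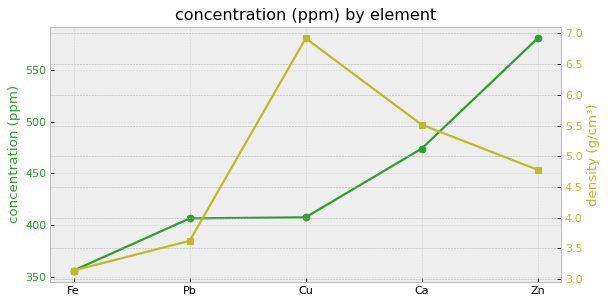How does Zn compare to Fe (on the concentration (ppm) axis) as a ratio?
≈ 1.61×

Zn ≈ 580, Fe ≈ 360; 580/360 ≈ 1.61.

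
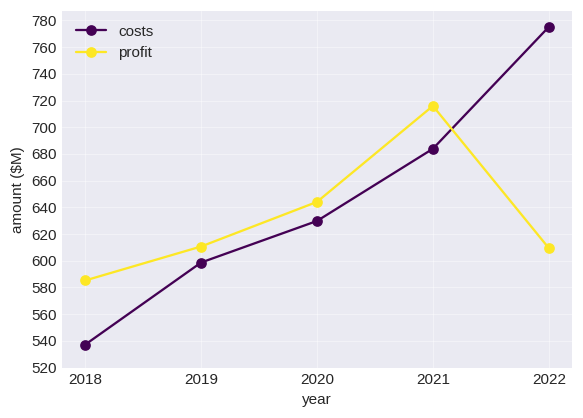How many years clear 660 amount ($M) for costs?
2

Above 660: 2021, 2022.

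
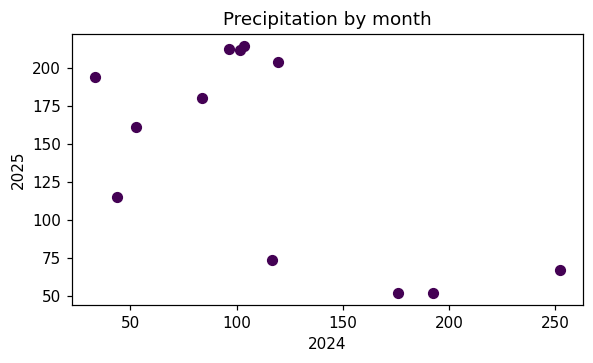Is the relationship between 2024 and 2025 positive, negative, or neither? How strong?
Points are negatively correlated; moderate (|r| ≈ 0.6).

negative, moderate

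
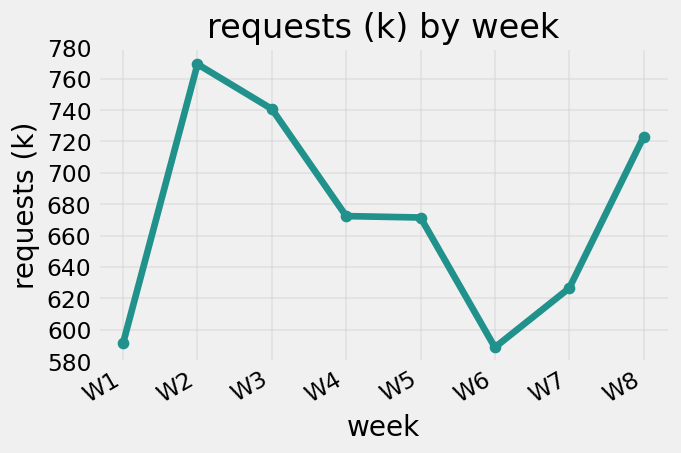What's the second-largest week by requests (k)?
Top 3: W2 ≈ 760, W3 ≈ 740, W8 ≈ 720.

W3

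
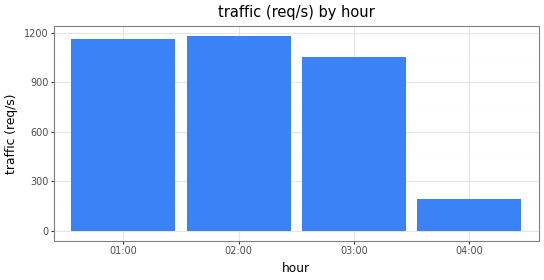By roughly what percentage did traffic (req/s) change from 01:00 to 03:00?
01:00 ≈ 1200, 03:00 ≈ 1100; (1100 − 1200) / 1200 ≈ -8.3%.

≈ -8.3%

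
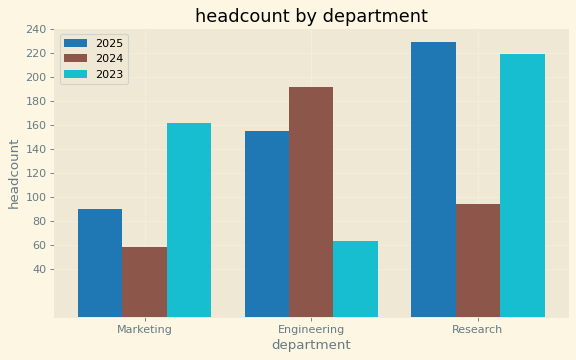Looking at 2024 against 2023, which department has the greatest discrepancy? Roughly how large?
Engineering: 2024 ≈ 200, 2023 ≈ 60 → gap ≈ 140. Next-largest (Research) is only ≈ 120.

Engineering, ≈ 140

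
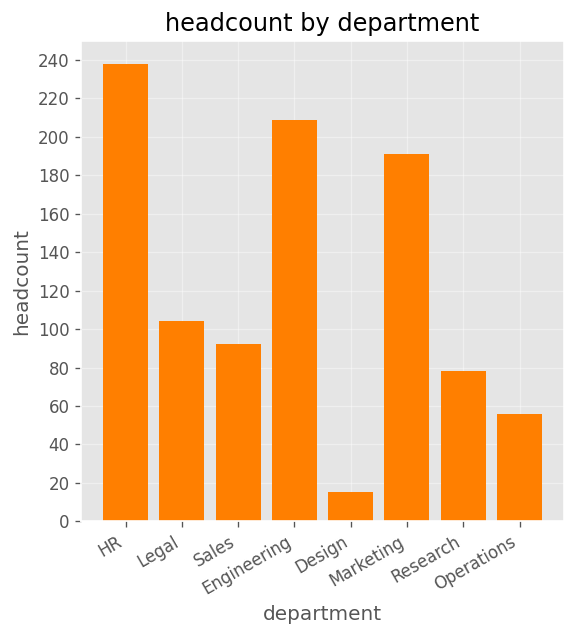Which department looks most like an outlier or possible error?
HR

HR ≈ 240; the rest sit between ≈ 20 and ≈ 200.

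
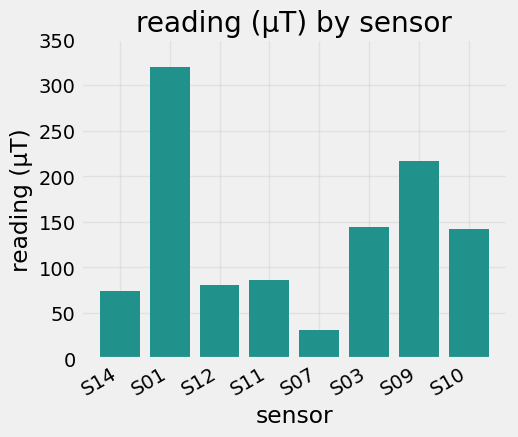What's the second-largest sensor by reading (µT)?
Top 3: S01 ≈ 300, S09 ≈ 200, S03 ≈ 150.

S09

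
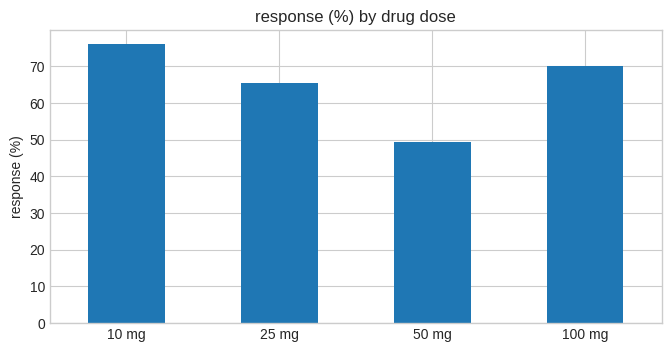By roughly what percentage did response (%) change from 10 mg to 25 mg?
≈ -12.5%

10 mg ≈ 80, 25 mg ≈ 70; (70 − 80) / 80 ≈ -12.5%.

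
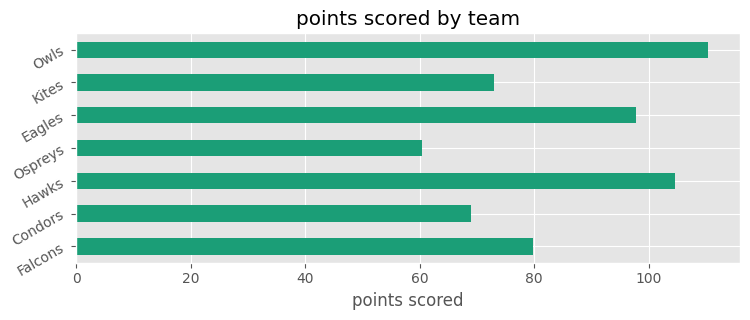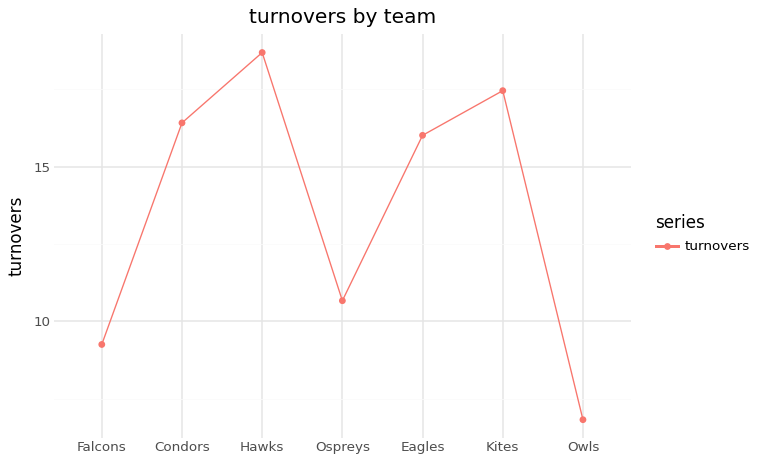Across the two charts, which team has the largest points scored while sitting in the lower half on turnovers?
Chart 2 median turnovers ≈ 16; below-median teams: Falcons, Ospreys, Owls. Among those, Owls has the highest points scored (≈ 120).

Owls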